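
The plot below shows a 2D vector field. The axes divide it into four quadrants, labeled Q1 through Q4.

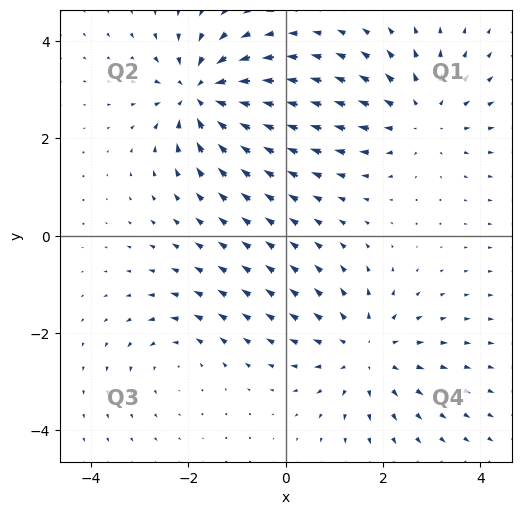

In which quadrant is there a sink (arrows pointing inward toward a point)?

The sink sits at approximately (-1.7, 2.9), which lies in quadrant Q2. The divergence there is about -6, negative as expected for a sink.

Q2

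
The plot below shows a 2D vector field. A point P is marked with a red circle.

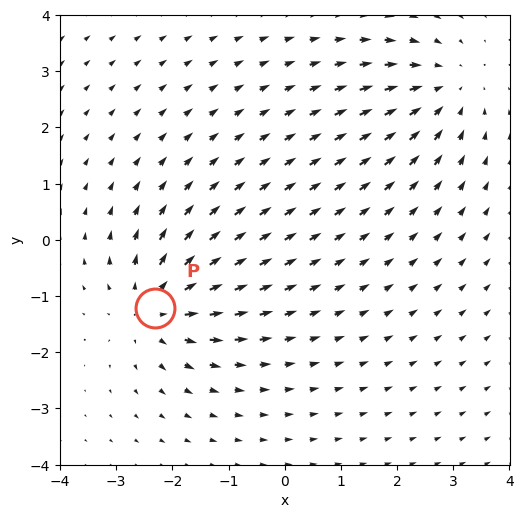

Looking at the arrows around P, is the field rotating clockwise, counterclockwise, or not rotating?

not rotating

Near P at (-2.3, -1.2) the arrows show no circulation. The curl there is ≈0.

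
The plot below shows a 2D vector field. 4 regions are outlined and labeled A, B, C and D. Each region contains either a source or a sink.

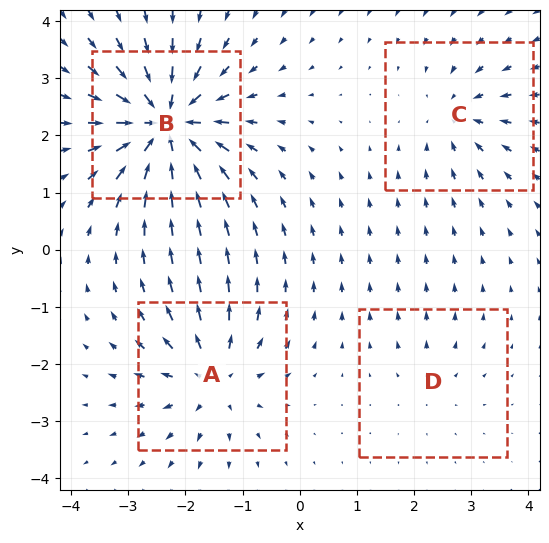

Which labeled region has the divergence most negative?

B

Divergence at each region's feature centre — A: about +6, B: about -9, C: about -4, D: about +2. Region B is most negative.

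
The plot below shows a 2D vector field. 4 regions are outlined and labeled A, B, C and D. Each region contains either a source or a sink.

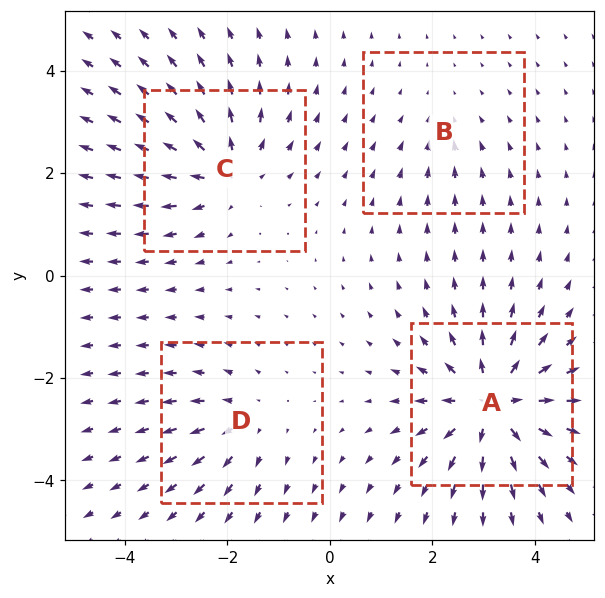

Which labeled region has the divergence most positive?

Divergence at each region's feature centre — A: about +8, B: about -2, C: about +6, D: about +4. Region A is most positive.

A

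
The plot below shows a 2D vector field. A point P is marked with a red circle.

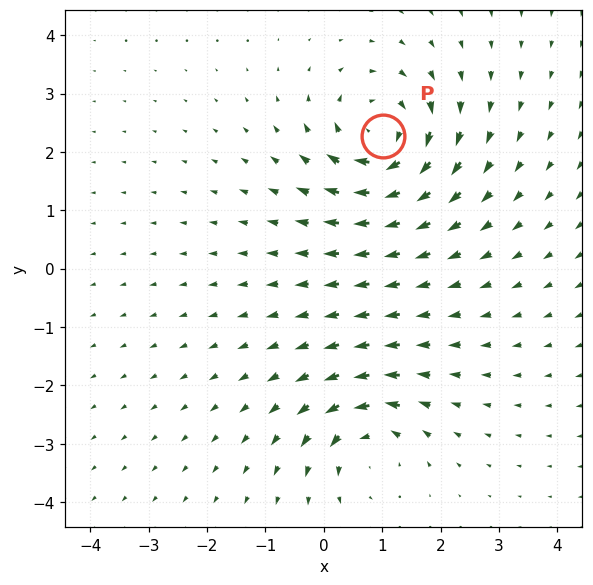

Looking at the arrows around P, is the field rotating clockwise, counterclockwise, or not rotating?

clockwise

Near P at (1.0, 2.3) the arrows circulate clockwise. The curl (z-component) there is about -5; negative curl means clockwise rotation.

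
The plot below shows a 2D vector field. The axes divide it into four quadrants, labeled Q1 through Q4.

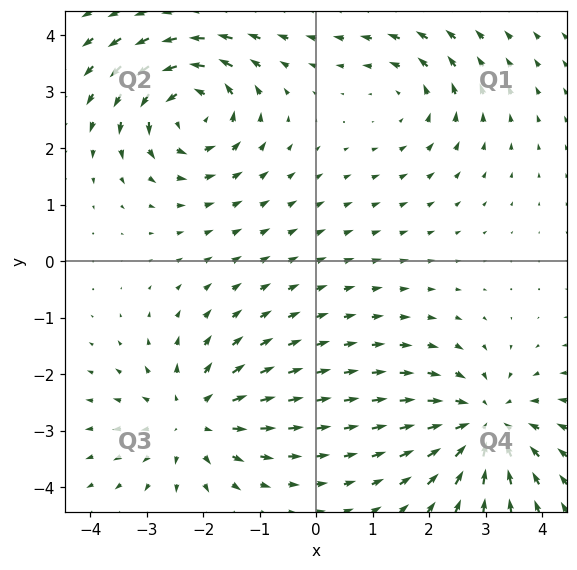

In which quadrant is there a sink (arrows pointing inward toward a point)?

Q4

The sink sits at approximately (3.0, -2.9), which lies in quadrant Q4. The divergence there is about -5, negative as expected for a sink.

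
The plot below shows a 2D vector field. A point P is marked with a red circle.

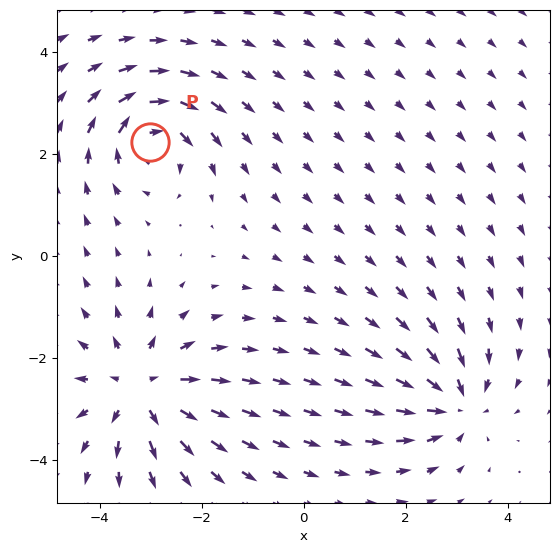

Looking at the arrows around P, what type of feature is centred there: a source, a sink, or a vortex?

At P (-3.0, 2.2) the arrows circulate clockwise. Divergence ≈0, curl about -5 — near-zero divergence with nonzero curl is a vortex.

vortex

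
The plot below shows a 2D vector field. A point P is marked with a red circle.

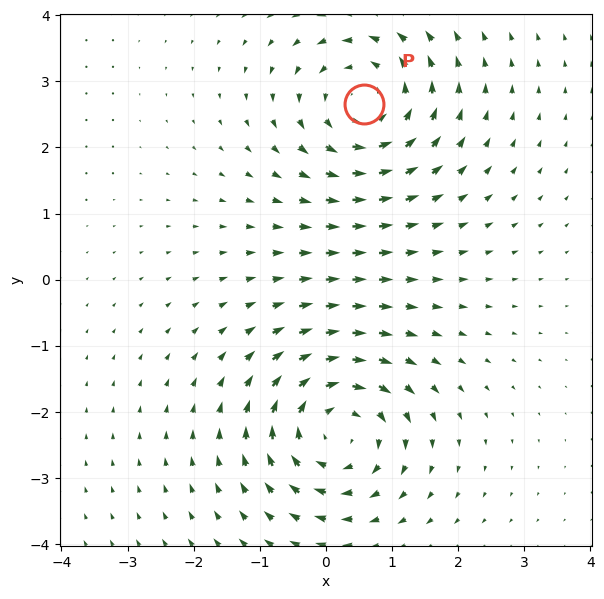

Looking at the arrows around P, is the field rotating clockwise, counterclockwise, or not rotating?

counterclockwise

Near P at (0.6, 2.7) the arrows circulate counterclockwise. The curl (z-component) there is about +4; positive curl means counterclockwise rotation.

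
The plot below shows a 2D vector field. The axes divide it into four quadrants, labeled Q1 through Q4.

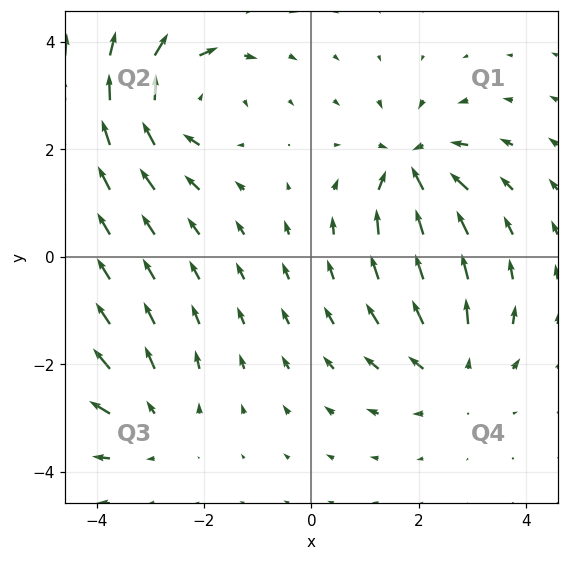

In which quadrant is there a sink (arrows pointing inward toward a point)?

The sink sits at approximately (1.9, 1.7), which lies in quadrant Q1. The divergence there is about -6, negative as expected for a sink.

Q1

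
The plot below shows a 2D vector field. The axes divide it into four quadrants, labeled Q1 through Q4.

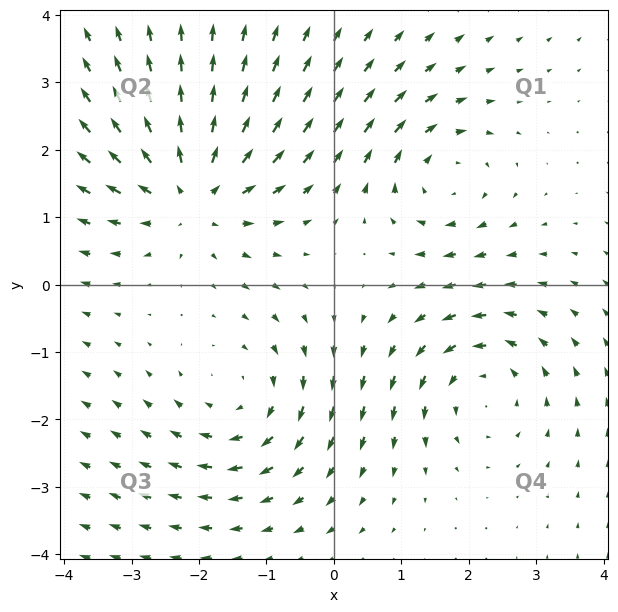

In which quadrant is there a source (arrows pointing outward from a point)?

Q2

The source sits at approximately (-2.1, 1.4), which lies in quadrant Q2. The divergence there is about +5, positive as expected for a source.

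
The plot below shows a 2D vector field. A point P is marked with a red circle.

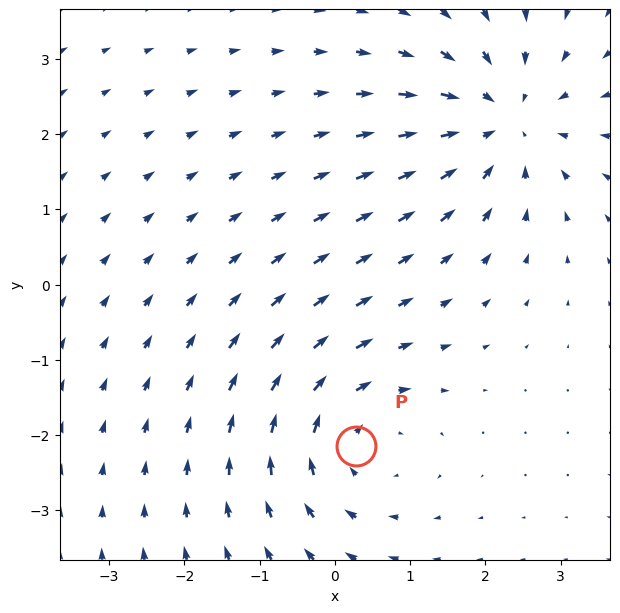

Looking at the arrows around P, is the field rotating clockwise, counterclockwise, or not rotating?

clockwise

Near P at (0.3, -2.1) the arrows circulate clockwise. The curl (z-component) there is about -4; negative curl means clockwise rotation.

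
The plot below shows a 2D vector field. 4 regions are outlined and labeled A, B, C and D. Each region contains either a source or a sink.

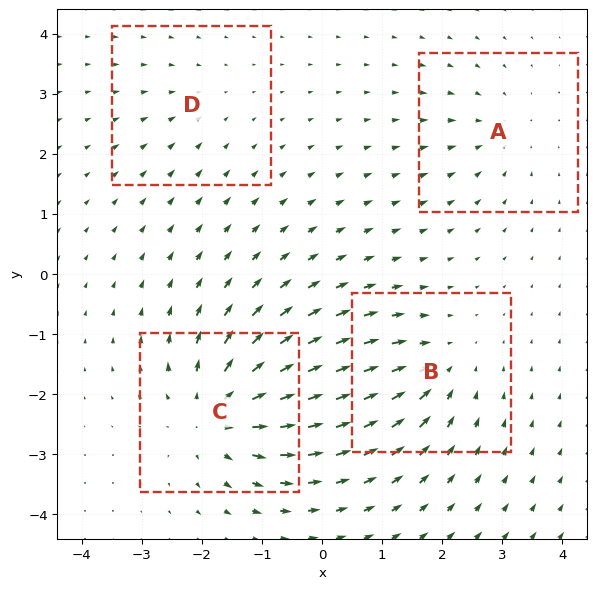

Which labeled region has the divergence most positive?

C

Divergence at each region's feature centre — A: about -3, B: about -5, C: about +7, D: about -2. Region C is most positive.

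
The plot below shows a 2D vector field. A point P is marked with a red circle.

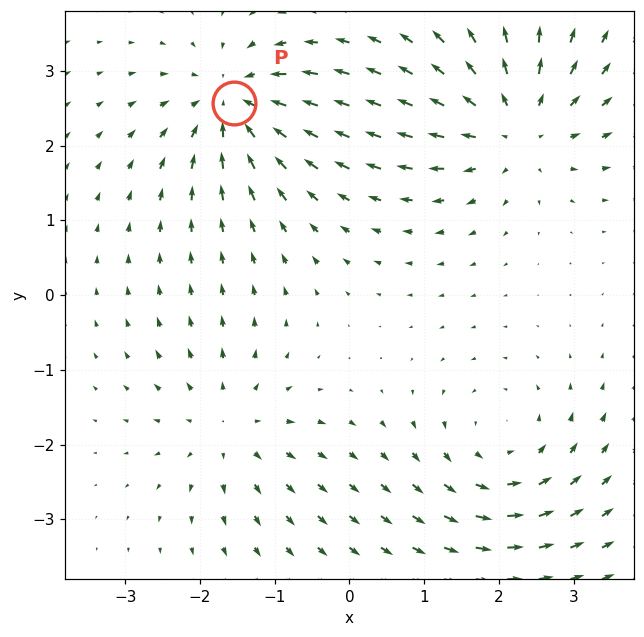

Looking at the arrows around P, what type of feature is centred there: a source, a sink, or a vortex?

sink

At P (-1.5, 2.6) the arrows converge inward. Divergence about -6, curl ≈0 — negative divergence with near-zero curl is a sink.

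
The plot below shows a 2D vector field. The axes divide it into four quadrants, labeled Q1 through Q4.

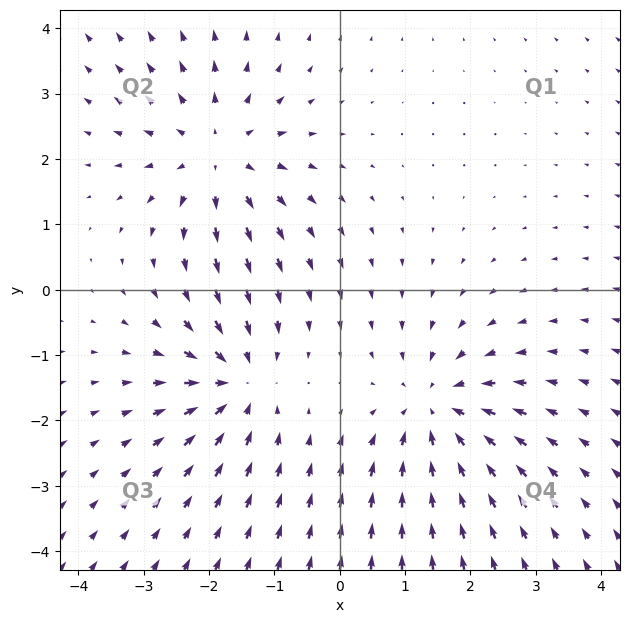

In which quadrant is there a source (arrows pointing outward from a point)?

Q2

The source sits at approximately (-1.9, 2.1), which lies in quadrant Q2. The divergence there is about +3, positive as expected for a source.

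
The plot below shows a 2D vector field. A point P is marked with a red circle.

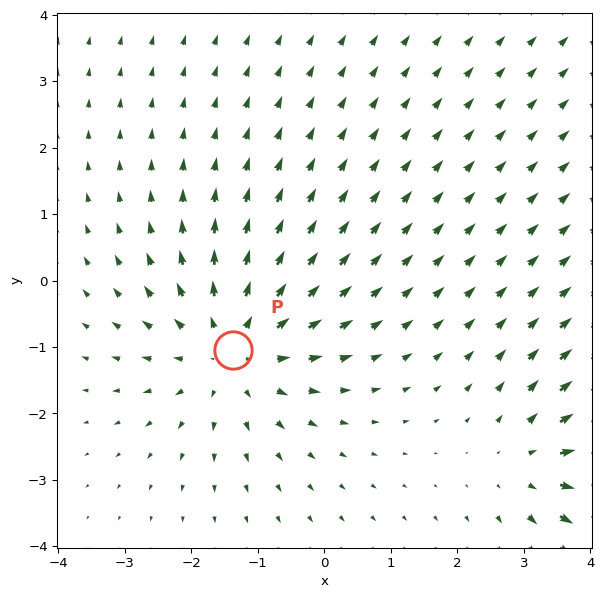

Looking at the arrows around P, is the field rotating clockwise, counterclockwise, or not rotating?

not rotating

Near P at (-1.4, -1.0) the arrows show no circulation. The curl there is ≈0.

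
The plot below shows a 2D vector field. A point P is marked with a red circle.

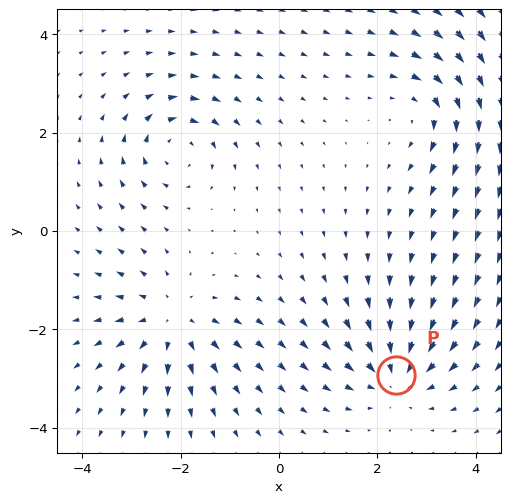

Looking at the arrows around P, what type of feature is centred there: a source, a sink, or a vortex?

At P (2.4, -2.9) the arrows converge inward. Divergence about -5, curl ≈0 — negative divergence with near-zero curl is a sink.

sink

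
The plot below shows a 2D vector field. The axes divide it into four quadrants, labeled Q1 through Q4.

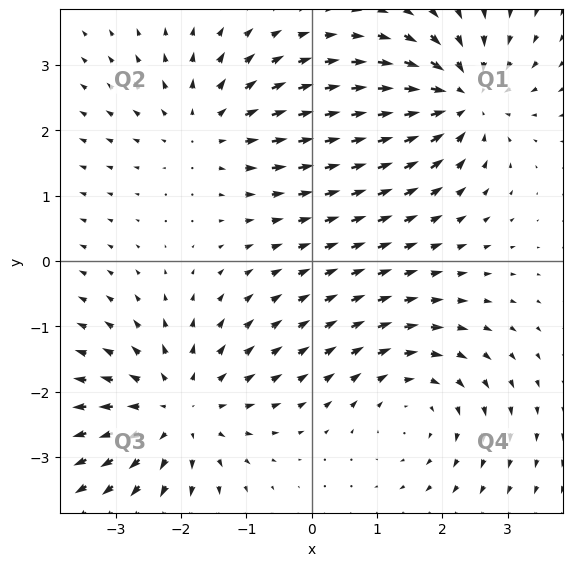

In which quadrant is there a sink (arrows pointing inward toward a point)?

The sink sits at approximately (2.3, 2.5), which lies in quadrant Q1. The divergence there is about -4, negative as expected for a sink.

Q1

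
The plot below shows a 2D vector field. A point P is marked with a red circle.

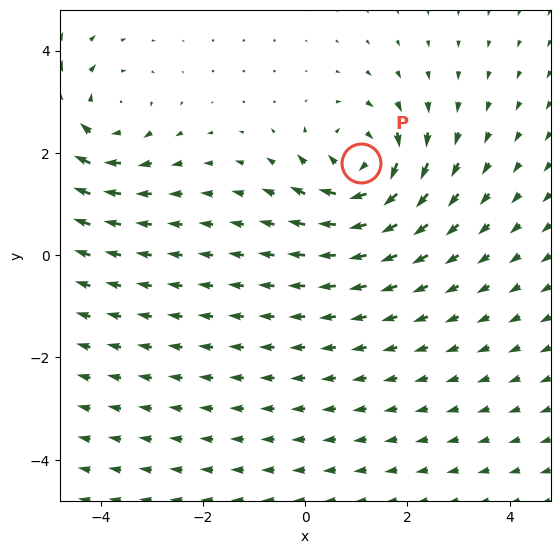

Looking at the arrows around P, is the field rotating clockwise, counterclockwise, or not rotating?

Near P at (1.1, 1.8) the arrows circulate clockwise. The curl (z-component) there is about -5; negative curl means clockwise rotation.

clockwise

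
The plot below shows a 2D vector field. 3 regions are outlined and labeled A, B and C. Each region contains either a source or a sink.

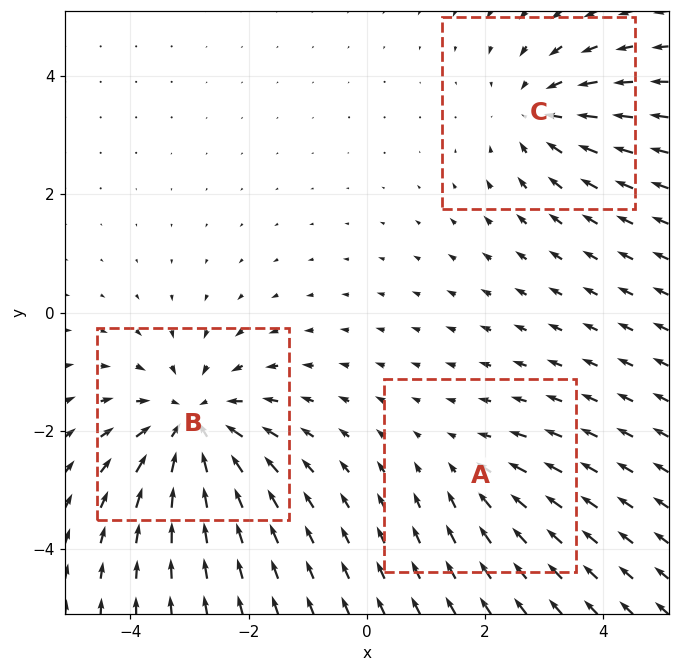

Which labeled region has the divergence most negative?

Divergence at each region's feature centre — A: about -2, B: about -4, C: about -3. Region B is most negative.

B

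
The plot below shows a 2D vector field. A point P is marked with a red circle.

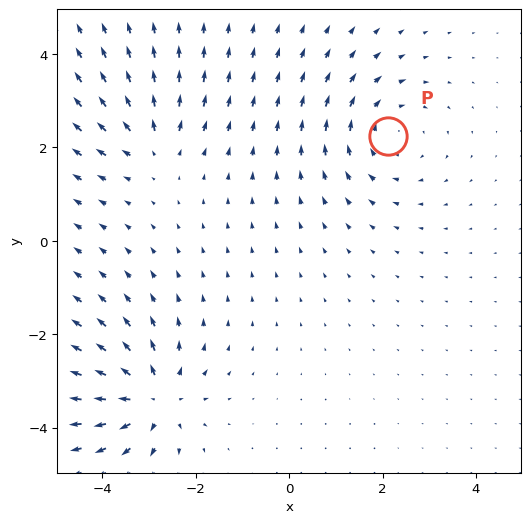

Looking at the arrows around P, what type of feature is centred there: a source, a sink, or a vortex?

At P (2.1, 2.3) the arrows circulate clockwise. Divergence ≈0, curl about -4 — near-zero divergence with nonzero curl is a vortex.

vortex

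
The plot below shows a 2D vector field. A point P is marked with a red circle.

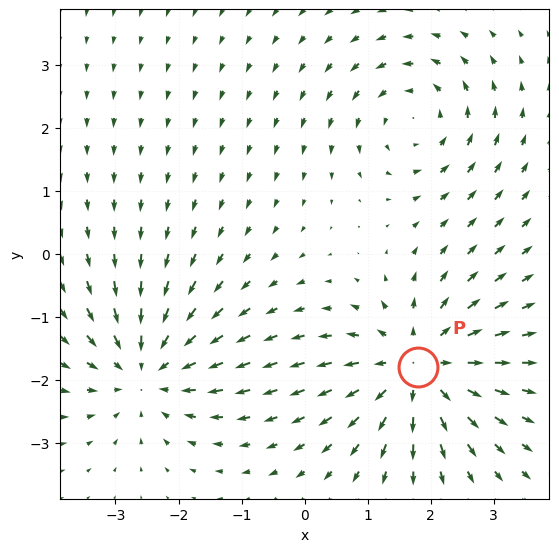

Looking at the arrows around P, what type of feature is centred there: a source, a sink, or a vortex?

At P (1.8, -1.8) the arrows spread outward. Divergence about +5, curl ≈0 — positive divergence with near-zero curl is a source.

source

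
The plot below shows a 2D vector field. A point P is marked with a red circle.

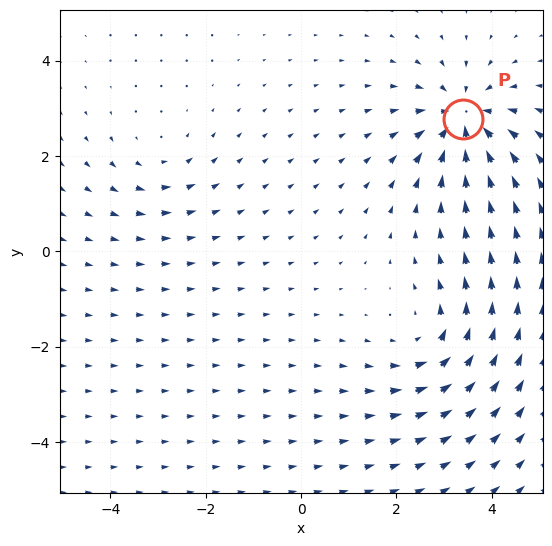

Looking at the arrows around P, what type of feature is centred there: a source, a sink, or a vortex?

At P (3.4, 2.8) the arrows converge inward. Divergence about -5, curl ≈0 — negative divergence with near-zero curl is a sink.

sink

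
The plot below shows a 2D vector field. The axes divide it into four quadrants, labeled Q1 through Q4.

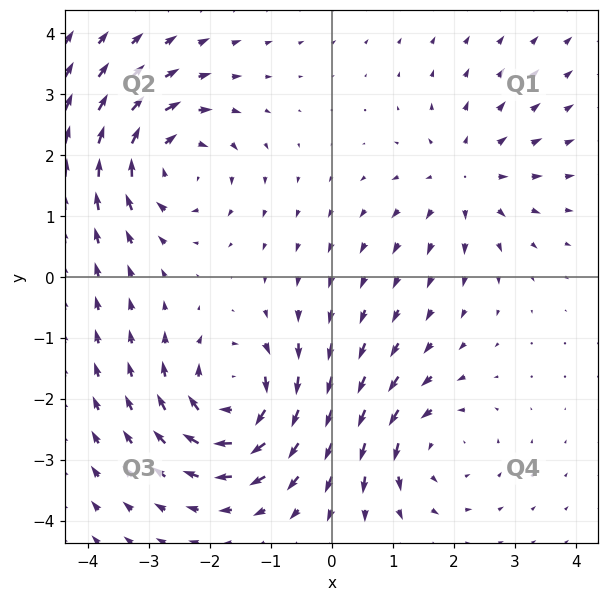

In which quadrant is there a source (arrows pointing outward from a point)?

Q1

The source sits at approximately (2.2, 1.6), which lies in quadrant Q1. The divergence there is about +3, positive as expected for a source.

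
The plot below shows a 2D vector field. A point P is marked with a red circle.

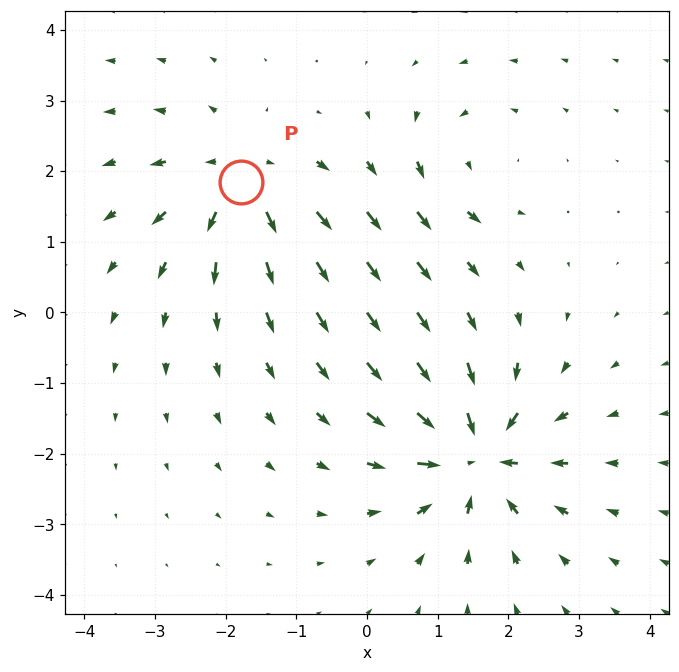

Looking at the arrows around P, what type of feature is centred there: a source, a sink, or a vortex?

At P (-1.8, 1.8) the arrows spread outward. Divergence about +5, curl ≈0 — positive divergence with near-zero curl is a source.

source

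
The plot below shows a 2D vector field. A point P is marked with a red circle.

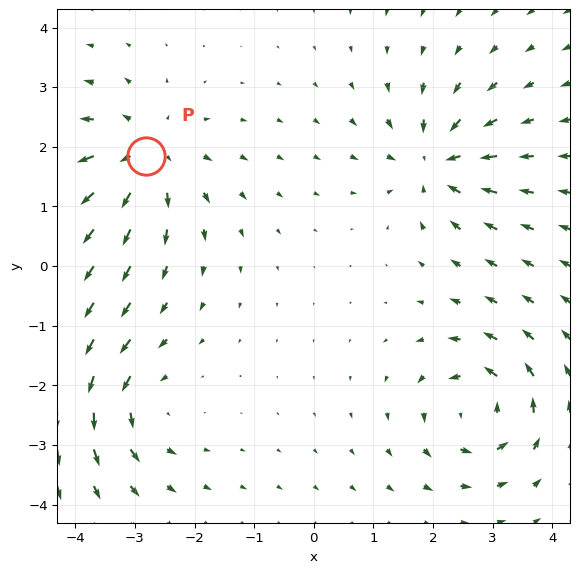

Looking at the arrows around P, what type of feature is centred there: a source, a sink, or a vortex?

source

At P (-2.8, 1.8) the arrows spread outward. Divergence about +5, curl ≈0 — positive divergence with near-zero curl is a source.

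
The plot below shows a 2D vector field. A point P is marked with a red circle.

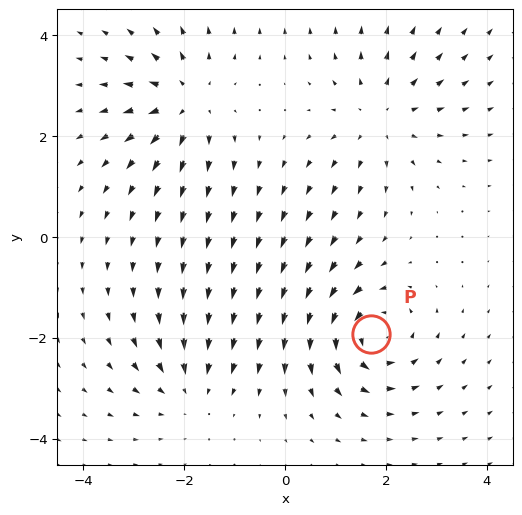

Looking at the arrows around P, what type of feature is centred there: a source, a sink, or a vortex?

At P (1.7, -1.9) the arrows circulate counterclockwise. Divergence ≈0, curl about +5 — near-zero divergence with nonzero curl is a vortex.

vortex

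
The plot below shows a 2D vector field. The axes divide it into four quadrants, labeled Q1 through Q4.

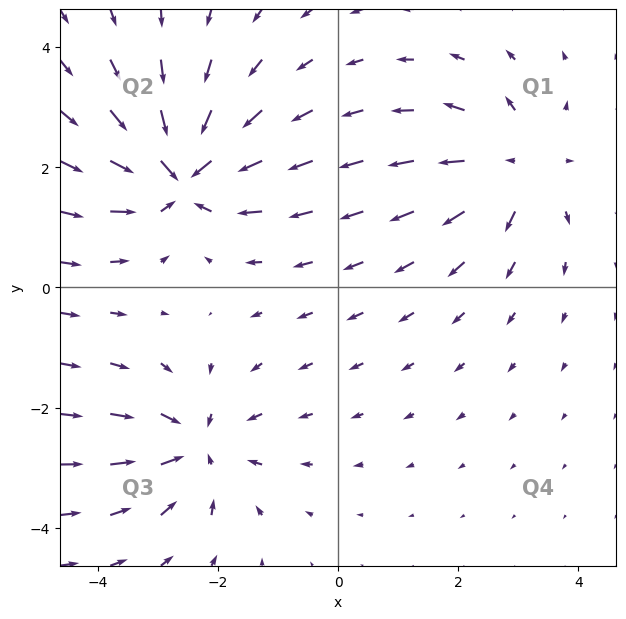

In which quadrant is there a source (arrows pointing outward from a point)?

The source sits at approximately (3.0, 2.0), which lies in quadrant Q1. The divergence there is about +4, positive as expected for a source.

Q1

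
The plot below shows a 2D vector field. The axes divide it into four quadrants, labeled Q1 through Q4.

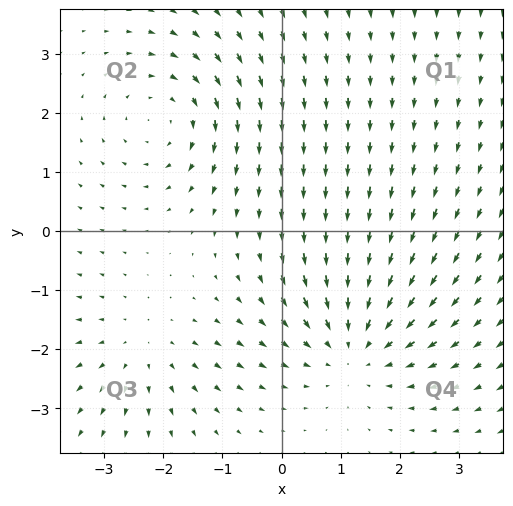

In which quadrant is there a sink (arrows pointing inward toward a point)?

Q4

The sink sits at approximately (1.2, -2.0), which lies in quadrant Q4. The divergence there is about -3, negative as expected for a sink.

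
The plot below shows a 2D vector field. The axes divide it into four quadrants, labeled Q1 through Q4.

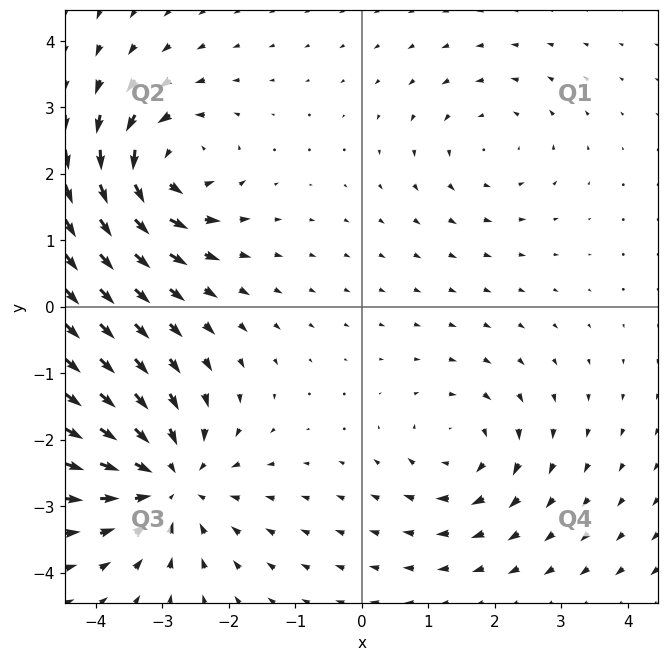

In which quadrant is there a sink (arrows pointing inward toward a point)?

The sink sits at approximately (-2.9, -2.6), which lies in quadrant Q3. The divergence there is about -5, negative as expected for a sink.

Q3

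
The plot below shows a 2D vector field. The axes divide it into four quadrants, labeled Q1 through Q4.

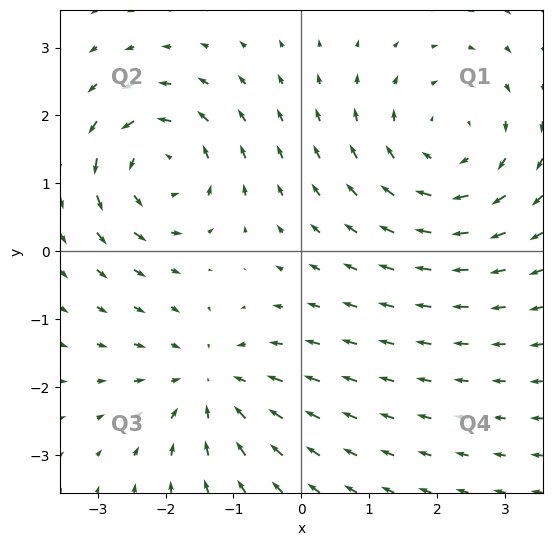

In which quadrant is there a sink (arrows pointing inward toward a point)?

Q3

The sink sits at approximately (-1.3, -1.9), which lies in quadrant Q3. The divergence there is about -3, negative as expected for a sink.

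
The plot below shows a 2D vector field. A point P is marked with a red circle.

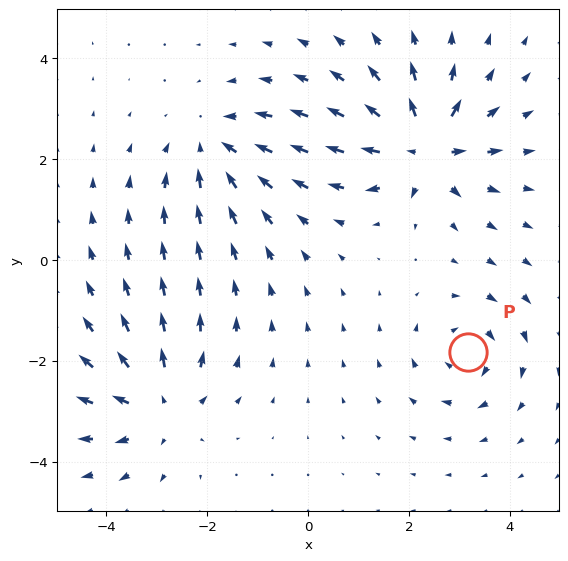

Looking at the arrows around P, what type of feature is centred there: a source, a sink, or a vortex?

vortex

At P (3.2, -1.8) the arrows circulate clockwise. Divergence ≈0, curl about -4 — near-zero divergence with nonzero curl is a vortex.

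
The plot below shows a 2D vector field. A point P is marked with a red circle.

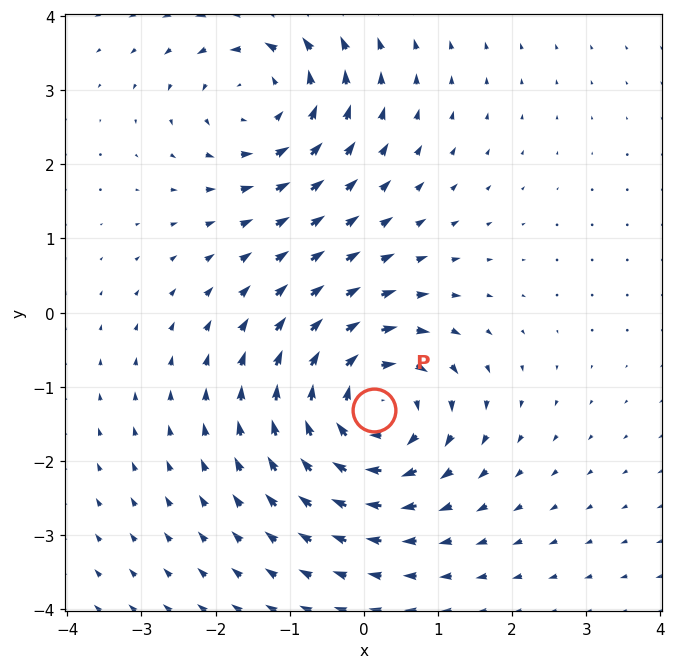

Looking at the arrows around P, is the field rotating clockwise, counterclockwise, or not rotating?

Near P at (0.1, -1.3) the arrows circulate clockwise. The curl (z-component) there is about -5; negative curl means clockwise rotation.

clockwise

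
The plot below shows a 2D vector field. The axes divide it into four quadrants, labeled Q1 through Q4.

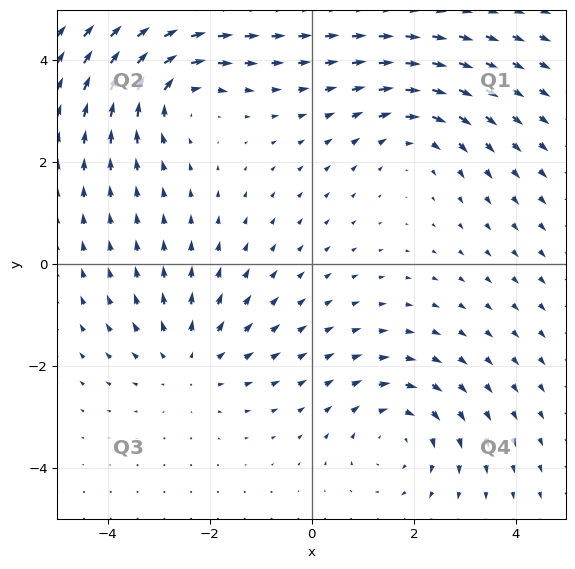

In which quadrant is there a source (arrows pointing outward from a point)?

The source sits at approximately (-2.4, -1.9), which lies in quadrant Q3. The divergence there is about +4, positive as expected for a source.

Q3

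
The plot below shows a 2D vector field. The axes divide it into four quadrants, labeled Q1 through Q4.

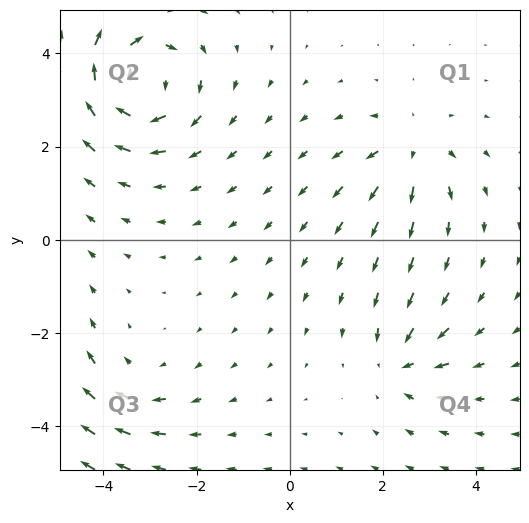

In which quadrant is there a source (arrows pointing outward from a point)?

The source sits at approximately (2.6, 2.0), which lies in quadrant Q1. The divergence there is about +3, positive as expected for a source.

Q1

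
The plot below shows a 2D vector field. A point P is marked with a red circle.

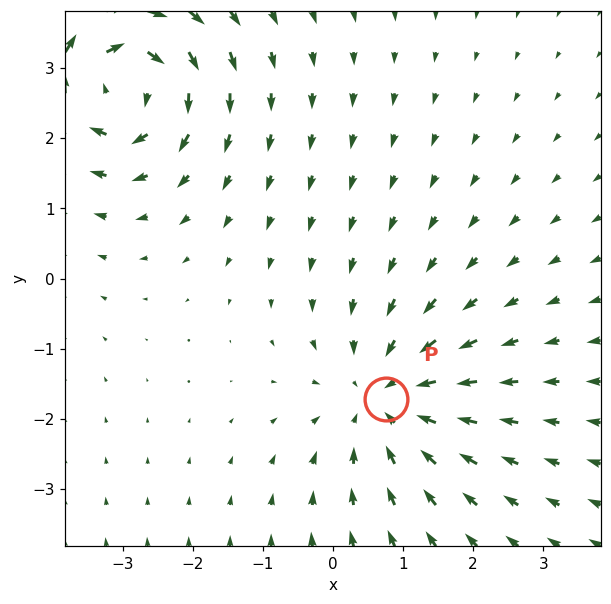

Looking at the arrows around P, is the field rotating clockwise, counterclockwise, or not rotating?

not rotating

Near P at (0.8, -1.7) the arrows show no circulation. The curl there is ≈0.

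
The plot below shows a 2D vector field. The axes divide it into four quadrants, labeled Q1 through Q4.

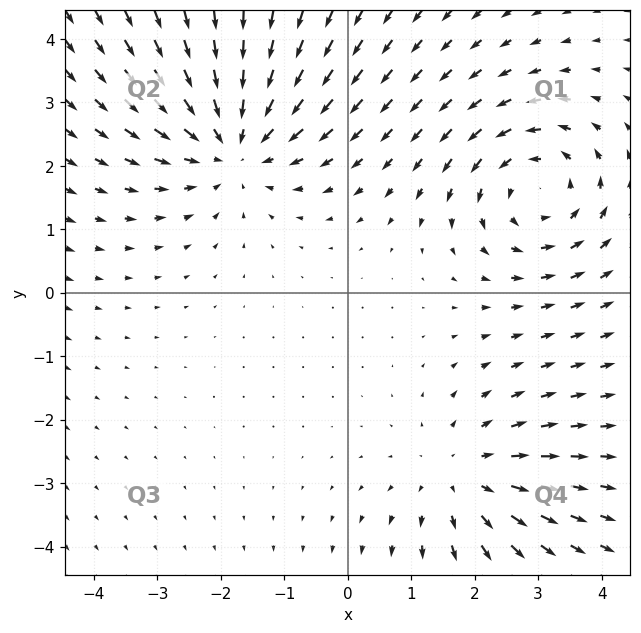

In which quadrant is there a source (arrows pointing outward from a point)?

Q4

The source sits at approximately (1.8, -2.9), which lies in quadrant Q4. The divergence there is about +3, positive as expected for a source.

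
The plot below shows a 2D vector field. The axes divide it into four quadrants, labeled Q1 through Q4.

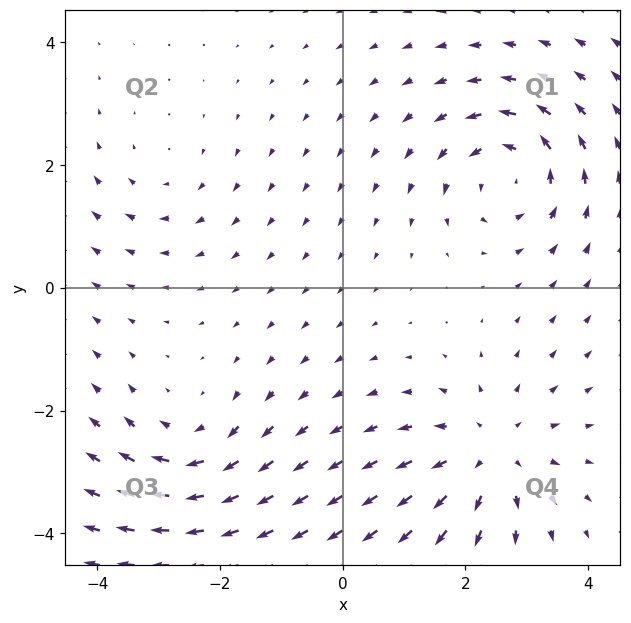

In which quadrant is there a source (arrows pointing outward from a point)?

Q4

The source sits at approximately (2.4, -2.7), which lies in quadrant Q4. The divergence there is about +4, positive as expected for a source.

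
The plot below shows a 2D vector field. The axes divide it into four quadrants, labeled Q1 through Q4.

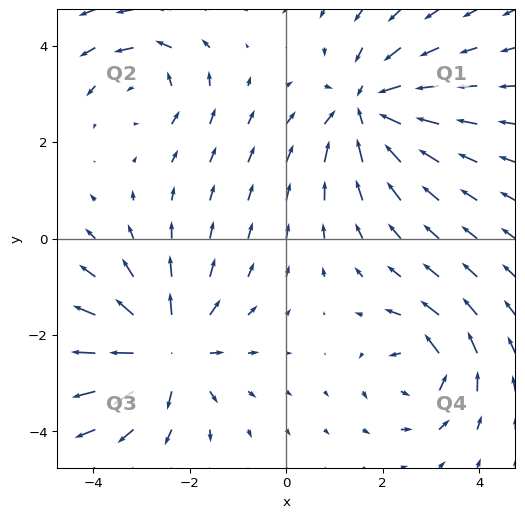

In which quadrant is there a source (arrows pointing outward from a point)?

Q3

The source sits at approximately (-2.5, -2.3), which lies in quadrant Q3. The divergence there is about +5, positive as expected for a source.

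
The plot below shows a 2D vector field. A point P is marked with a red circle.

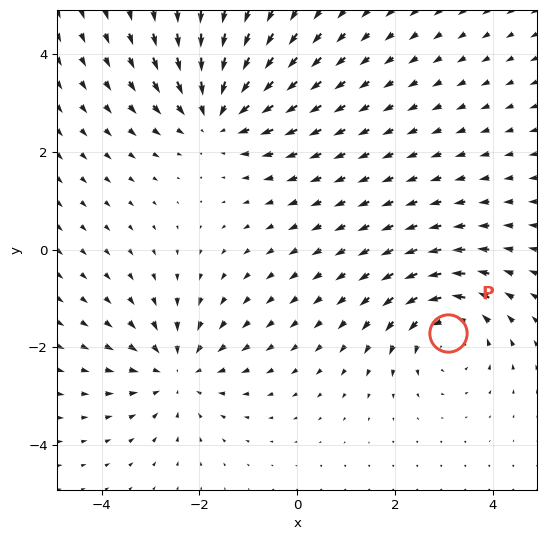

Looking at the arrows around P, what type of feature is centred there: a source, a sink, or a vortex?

At P (3.1, -1.7) the arrows circulate counterclockwise. Divergence ≈0, curl about +3 — near-zero divergence with nonzero curl is a vortex.

vortex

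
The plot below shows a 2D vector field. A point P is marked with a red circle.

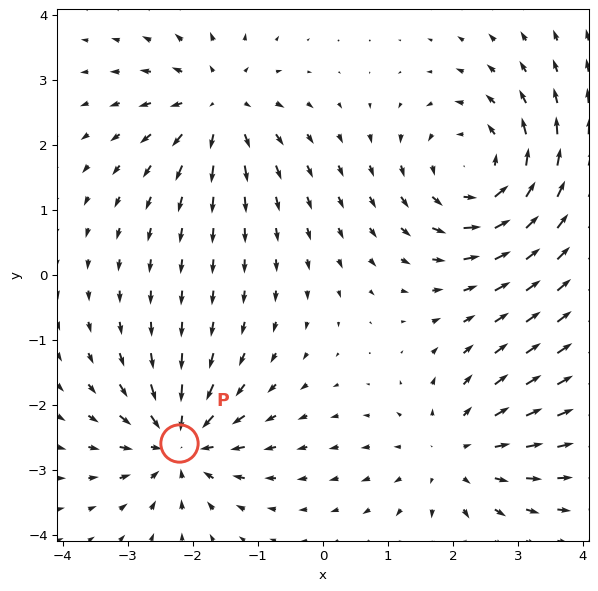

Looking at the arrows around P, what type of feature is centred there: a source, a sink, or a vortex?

At P (-2.2, -2.6) the arrows converge inward. Divergence about -6, curl ≈0 — negative divergence with near-zero curl is a sink.

sink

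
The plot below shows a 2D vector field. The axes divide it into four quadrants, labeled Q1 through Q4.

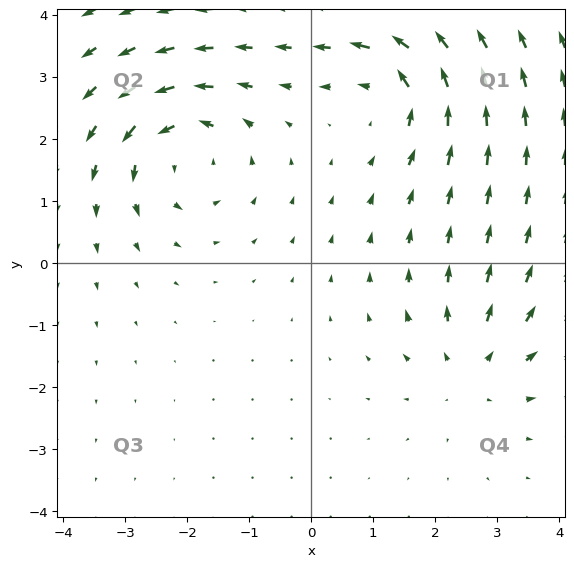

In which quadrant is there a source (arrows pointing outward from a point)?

The source sits at approximately (2.6, -1.7), which lies in quadrant Q4. The divergence there is about +3, positive as expected for a source.

Q4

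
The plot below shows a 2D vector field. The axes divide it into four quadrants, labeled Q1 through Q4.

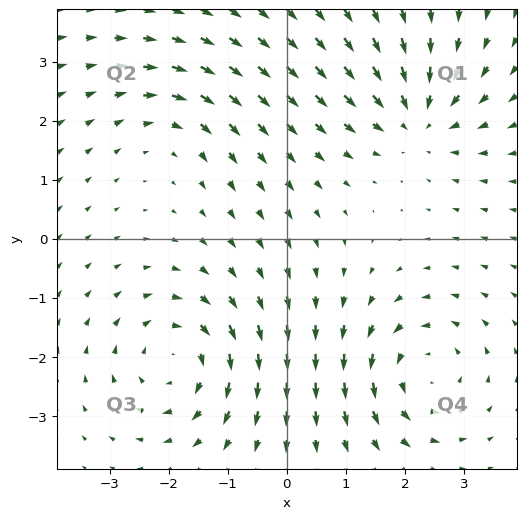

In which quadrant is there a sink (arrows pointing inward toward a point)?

Q1

The sink sits at approximately (2.2, 2.0), which lies in quadrant Q1. The divergence there is about -4, negative as expected for a sink.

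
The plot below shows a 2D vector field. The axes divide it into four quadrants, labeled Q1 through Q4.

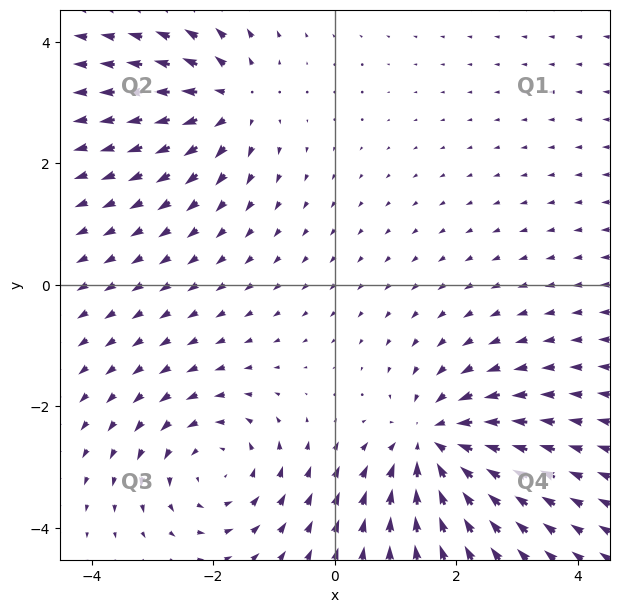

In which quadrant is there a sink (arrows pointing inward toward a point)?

The sink sits at approximately (1.6, -2.6), which lies in quadrant Q4. The divergence there is about -4, negative as expected for a sink.

Q4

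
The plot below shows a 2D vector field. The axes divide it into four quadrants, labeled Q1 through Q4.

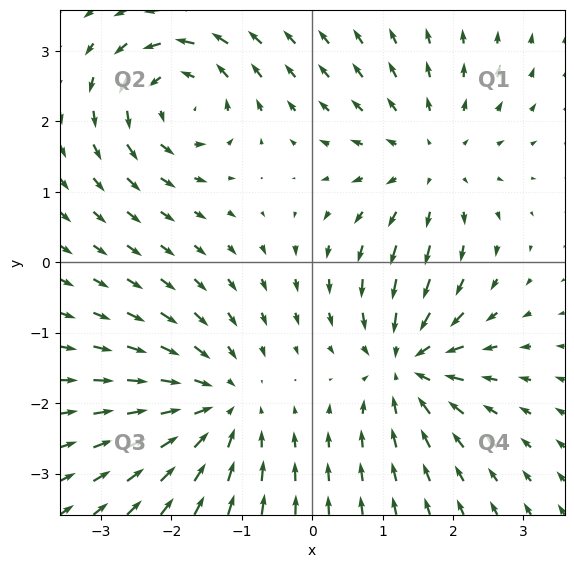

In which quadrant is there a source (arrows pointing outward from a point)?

Q1

The source sits at approximately (1.7, 1.4), which lies in quadrant Q1. The divergence there is about +3, positive as expected for a source.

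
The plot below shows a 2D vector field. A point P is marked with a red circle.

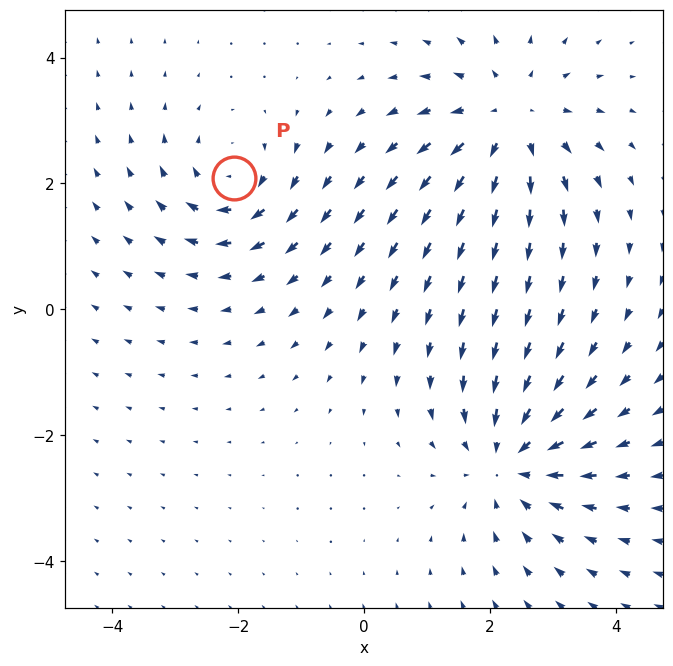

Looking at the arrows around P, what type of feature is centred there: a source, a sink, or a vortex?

vortex

At P (-2.1, 2.1) the arrows circulate clockwise. Divergence ≈0, curl about -4 — near-zero divergence with nonzero curl is a vortex.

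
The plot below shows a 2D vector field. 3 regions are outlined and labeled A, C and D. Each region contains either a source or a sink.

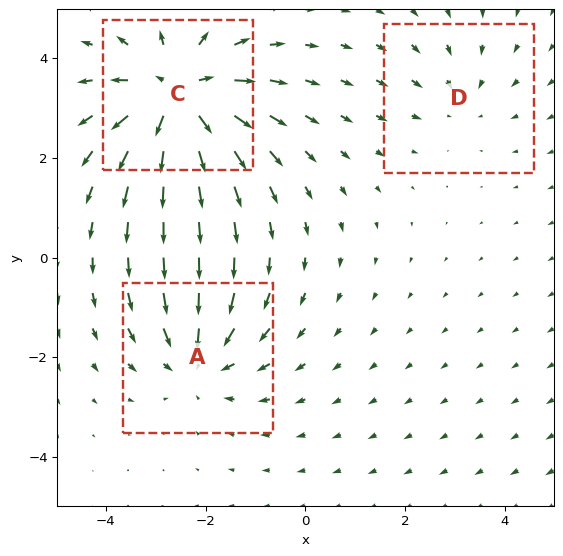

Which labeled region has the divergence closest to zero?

Divergence at each region's feature centre — A: about -3, C: about +5, D: about -2. Region D is closest to zero.

D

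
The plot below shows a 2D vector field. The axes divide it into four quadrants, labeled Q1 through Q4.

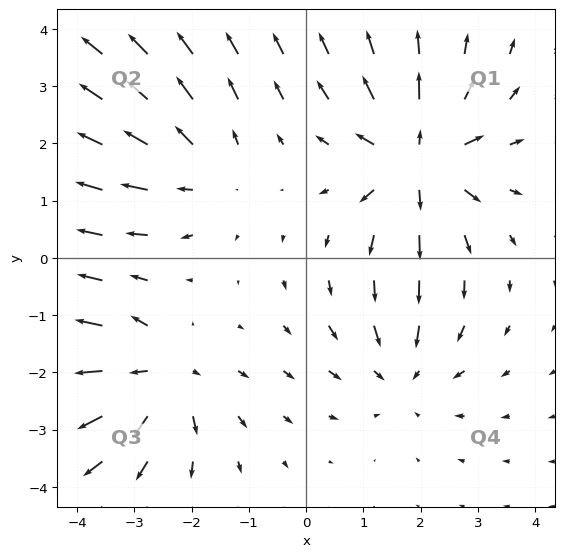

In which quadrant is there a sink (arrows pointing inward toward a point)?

The sink sits at approximately (1.7, -2.0), which lies in quadrant Q4. The divergence there is about -2, negative as expected for a sink.

Q4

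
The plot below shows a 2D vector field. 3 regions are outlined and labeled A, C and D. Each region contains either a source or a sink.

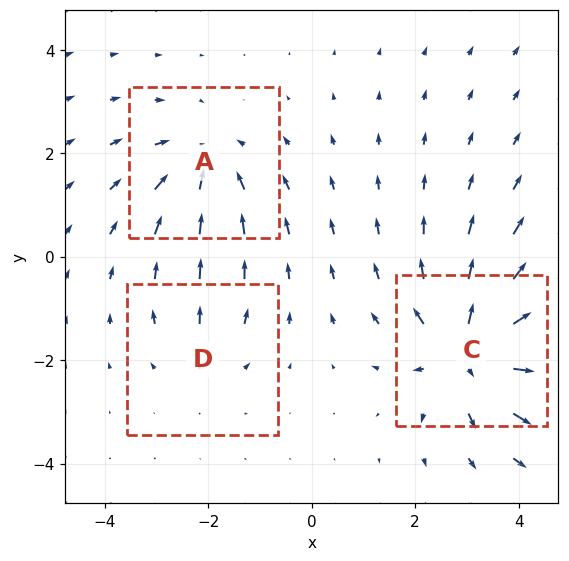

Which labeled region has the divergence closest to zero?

Divergence at each region's feature centre — A: about -3, C: about +5, D: about +2. Region D is closest to zero.

D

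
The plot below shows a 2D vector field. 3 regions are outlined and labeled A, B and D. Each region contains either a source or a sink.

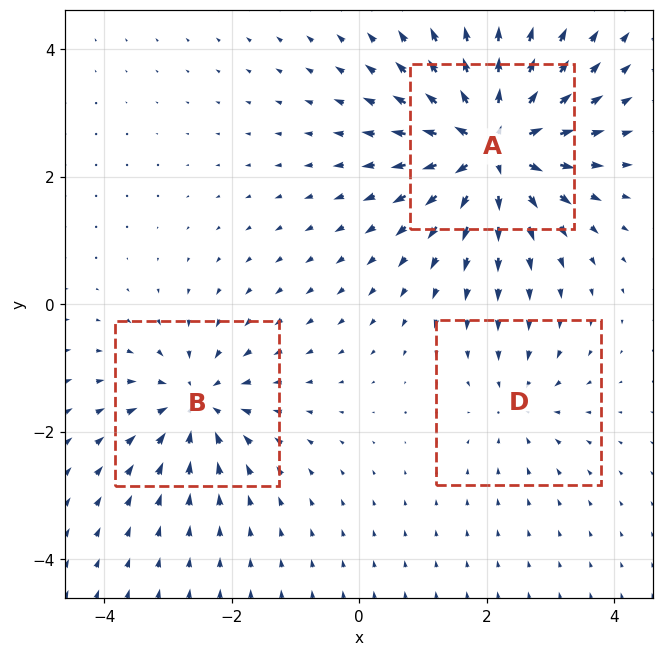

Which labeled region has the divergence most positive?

Divergence at each region's feature centre — A: about +6, B: about -4, D: about -2. Region A is most positive.

A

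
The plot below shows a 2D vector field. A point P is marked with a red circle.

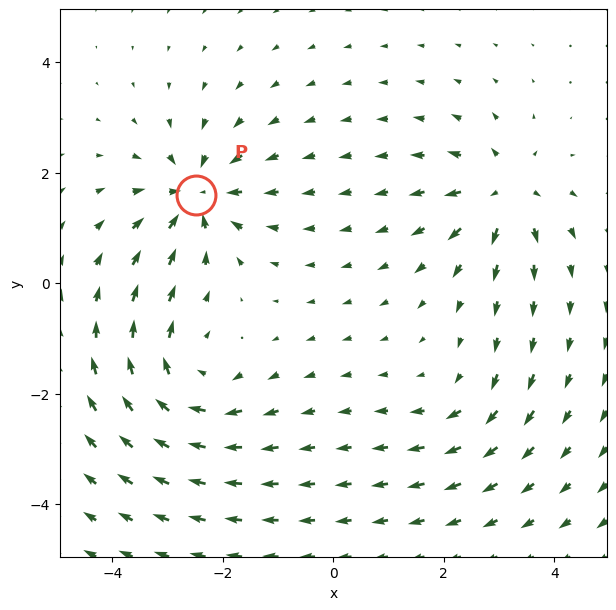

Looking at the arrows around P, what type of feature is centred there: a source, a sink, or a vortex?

At P (-2.5, 1.6) the arrows converge inward. Divergence about -6, curl ≈0 — negative divergence with near-zero curl is a sink.

sink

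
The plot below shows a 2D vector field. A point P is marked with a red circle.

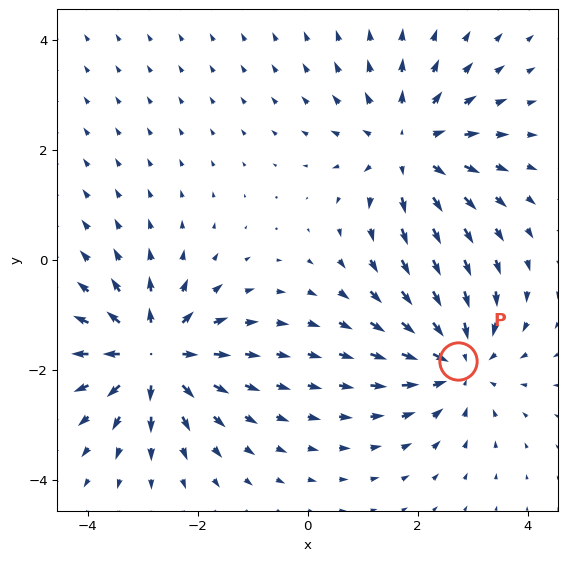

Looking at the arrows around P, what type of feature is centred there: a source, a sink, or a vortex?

At P (2.7, -1.8) the arrows converge inward. Divergence about -4, curl ≈0 — negative divergence with near-zero curl is a sink.

sink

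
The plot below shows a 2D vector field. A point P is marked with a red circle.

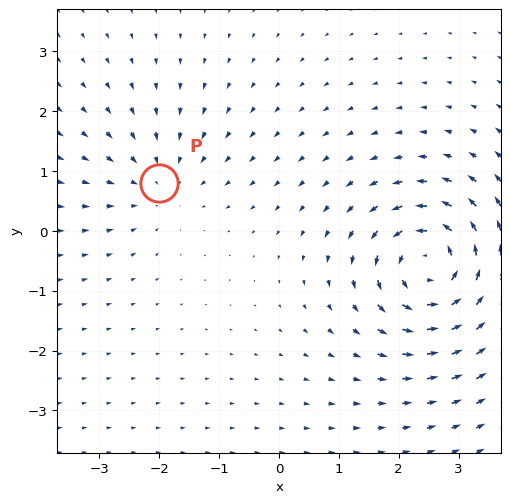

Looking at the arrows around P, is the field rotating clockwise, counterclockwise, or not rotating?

Near P at (-2.0, 0.8) the arrows show no circulation. The curl there is ≈0.

not rotating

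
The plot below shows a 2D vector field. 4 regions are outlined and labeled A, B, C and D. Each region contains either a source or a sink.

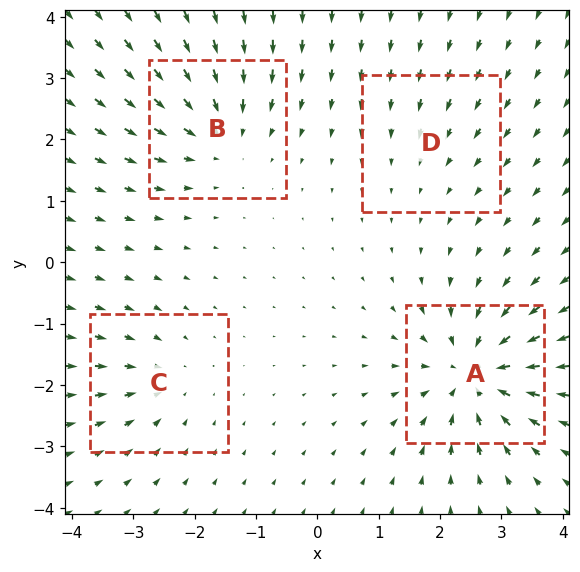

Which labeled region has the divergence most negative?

A

Divergence at each region's feature centre — A: about -8, B: about -6, C: about -4, D: about -2. Region A is most negative.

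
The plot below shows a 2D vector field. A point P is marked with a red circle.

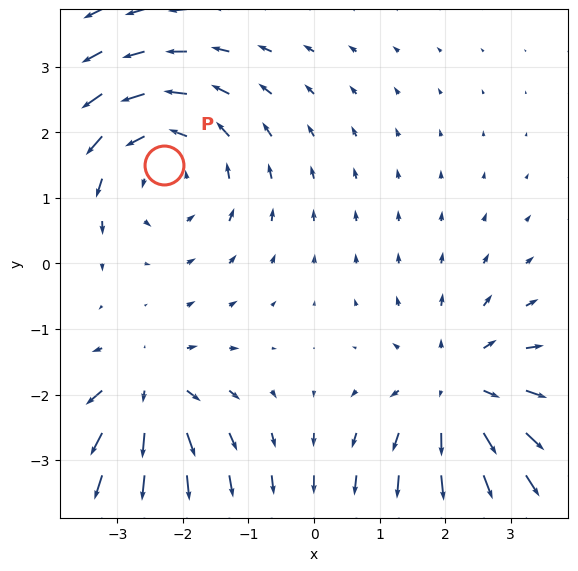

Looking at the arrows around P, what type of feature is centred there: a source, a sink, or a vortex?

At P (-2.3, 1.5) the arrows circulate counterclockwise. Divergence ≈0, curl about +3 — near-zero divergence with nonzero curl is a vortex.

vortex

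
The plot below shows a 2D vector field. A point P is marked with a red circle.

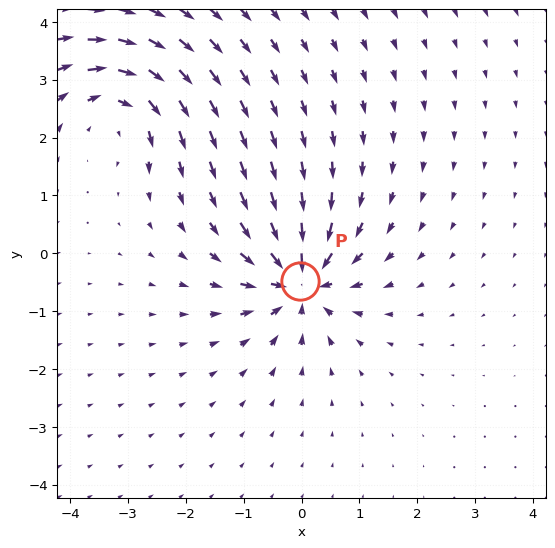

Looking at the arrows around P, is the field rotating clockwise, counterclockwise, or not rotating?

not rotating

Near P at (-0.0, -0.5) the arrows show no circulation. The curl there is ≈0.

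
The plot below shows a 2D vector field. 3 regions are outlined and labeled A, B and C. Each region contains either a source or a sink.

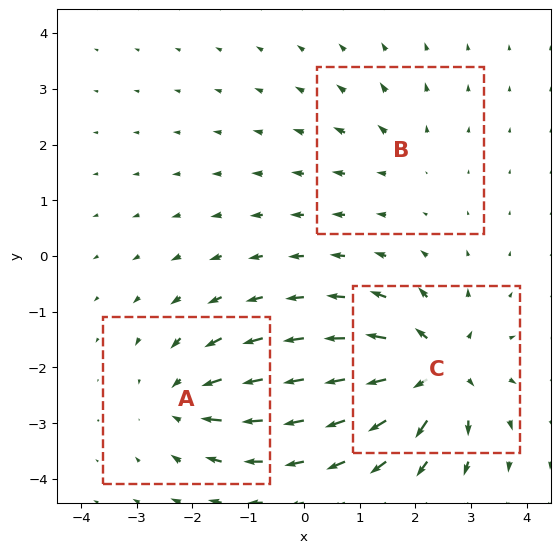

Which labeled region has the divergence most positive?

Divergence at each region's feature centre — A: about -4, B: about +2, C: about +6. Region C is most positive.

C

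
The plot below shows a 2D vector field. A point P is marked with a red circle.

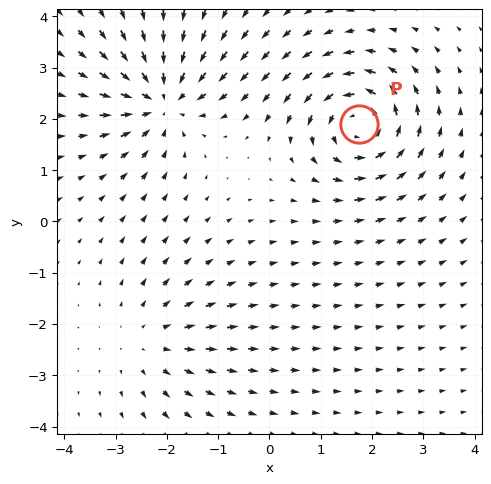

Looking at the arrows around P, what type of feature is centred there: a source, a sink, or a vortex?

vortex

At P (1.8, 1.9) the arrows circulate counterclockwise. Divergence ≈0, curl about +5 — near-zero divergence with nonzero curl is a vortex.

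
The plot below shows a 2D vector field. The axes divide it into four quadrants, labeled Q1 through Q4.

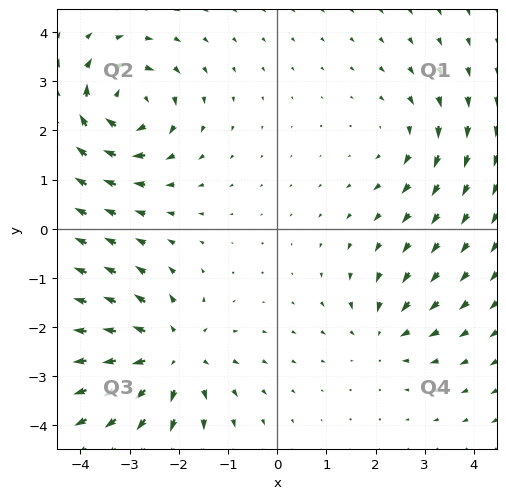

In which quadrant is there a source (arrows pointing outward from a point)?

Q3

The source sits at approximately (-2.2, -2.6), which lies in quadrant Q3. The divergence there is about +5, positive as expected for a source.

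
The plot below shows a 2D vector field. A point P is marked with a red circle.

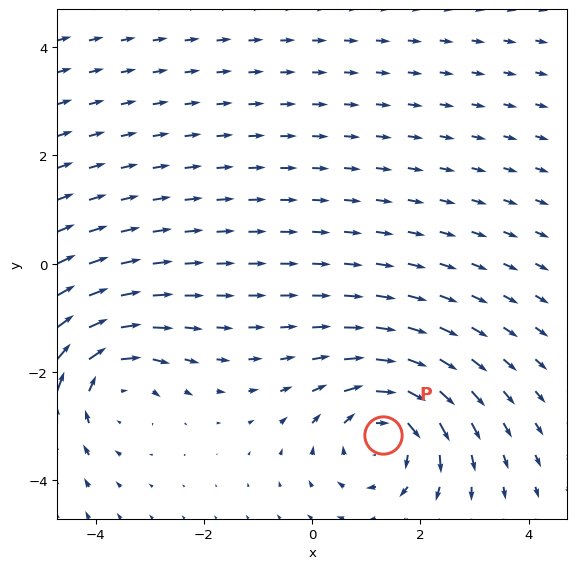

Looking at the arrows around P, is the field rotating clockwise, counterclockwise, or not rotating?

Near P at (1.3, -3.2) the arrows circulate clockwise. The curl (z-component) there is about -3; negative curl means clockwise rotation.

clockwise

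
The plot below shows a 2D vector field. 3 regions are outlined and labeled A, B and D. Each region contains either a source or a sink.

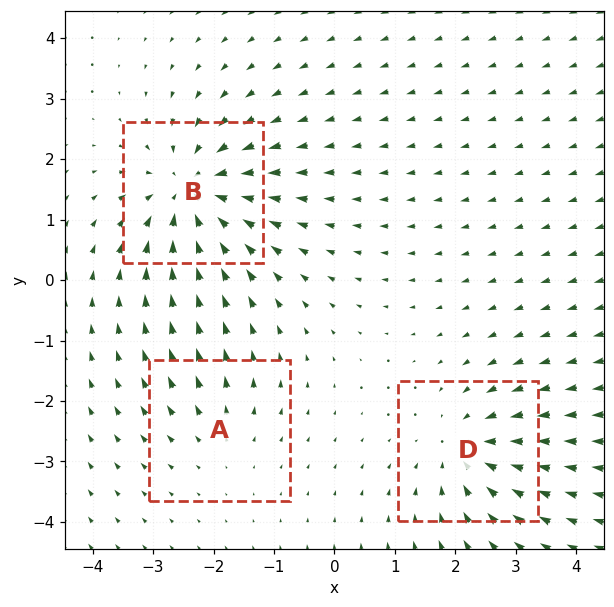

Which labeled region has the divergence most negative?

Divergence at each region's feature centre — A: about +2, B: about -5, D: about -4. Region B is most negative.

B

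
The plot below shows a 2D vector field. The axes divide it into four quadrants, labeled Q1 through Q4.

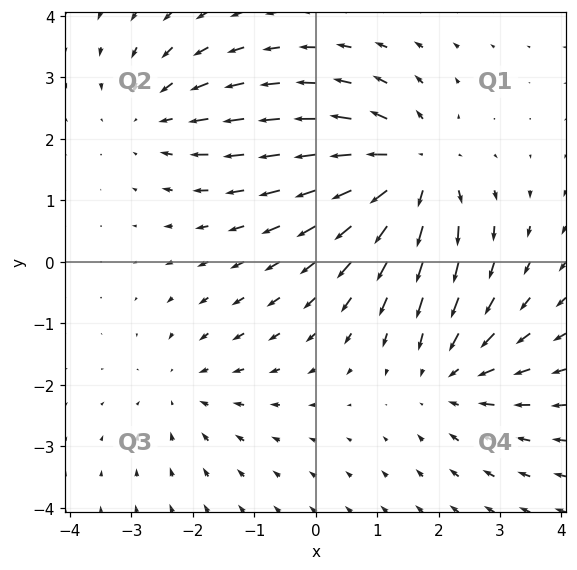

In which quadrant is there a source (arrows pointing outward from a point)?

The source sits at approximately (1.6, 1.5), which lies in quadrant Q1. The divergence there is about +5, positive as expected for a source.

Q1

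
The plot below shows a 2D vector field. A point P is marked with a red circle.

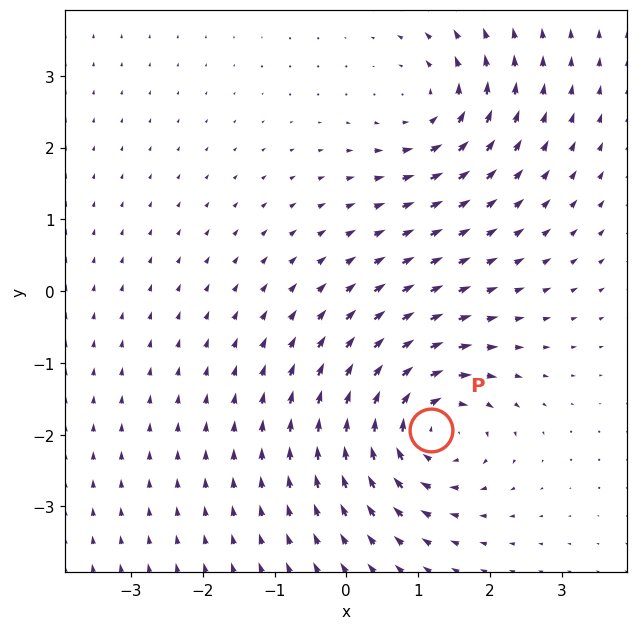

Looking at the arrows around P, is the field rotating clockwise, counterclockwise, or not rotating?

Near P at (1.2, -1.9) the arrows circulate clockwise. The curl (z-component) there is about -6; negative curl means clockwise rotation.

clockwise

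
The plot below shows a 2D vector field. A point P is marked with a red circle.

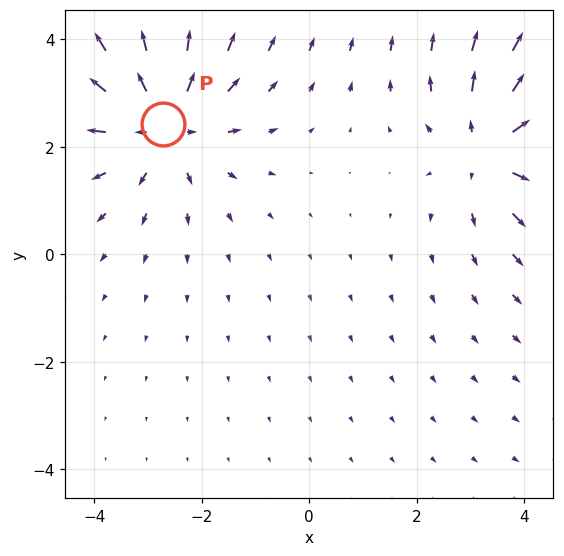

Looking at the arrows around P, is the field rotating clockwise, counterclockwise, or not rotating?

not rotating

Near P at (-2.7, 2.4) the arrows show no circulation. The curl there is ≈0.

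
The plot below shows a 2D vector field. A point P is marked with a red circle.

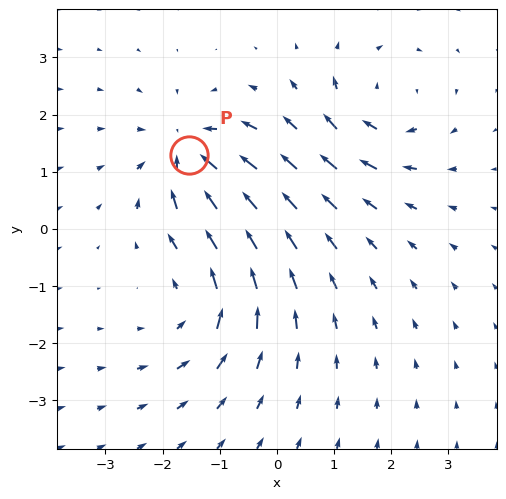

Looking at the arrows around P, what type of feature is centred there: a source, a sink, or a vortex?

sink

At P (-1.5, 1.3) the arrows converge inward. Divergence about -6, curl ≈0 — negative divergence with near-zero curl is a sink.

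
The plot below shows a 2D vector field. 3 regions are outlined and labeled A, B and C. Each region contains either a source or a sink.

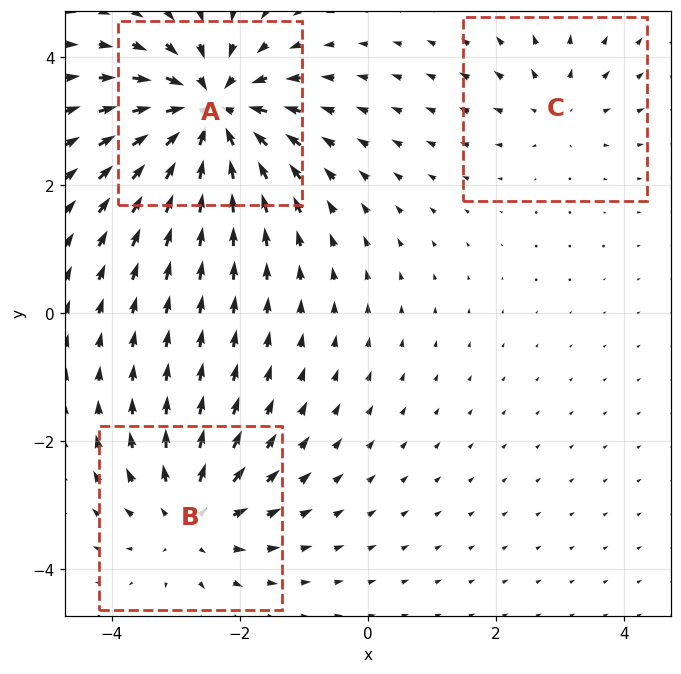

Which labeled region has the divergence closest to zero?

C

Divergence at each region's feature centre — A: about -6, B: about +4, C: about +2. Region C is closest to zero.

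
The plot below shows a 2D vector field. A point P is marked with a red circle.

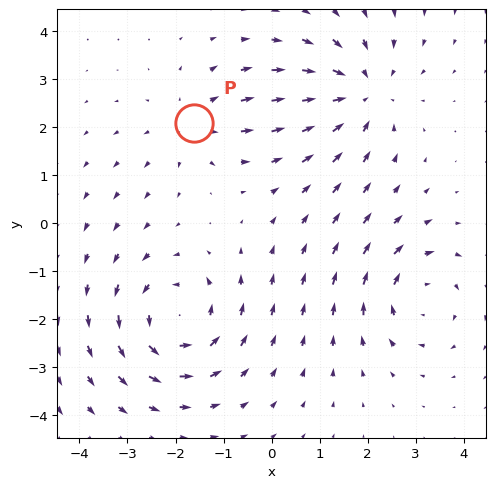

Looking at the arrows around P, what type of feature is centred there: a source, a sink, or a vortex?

At P (-1.6, 2.1) the arrows spread outward. Divergence about +2, curl ≈0 — positive divergence with near-zero curl is a source.

source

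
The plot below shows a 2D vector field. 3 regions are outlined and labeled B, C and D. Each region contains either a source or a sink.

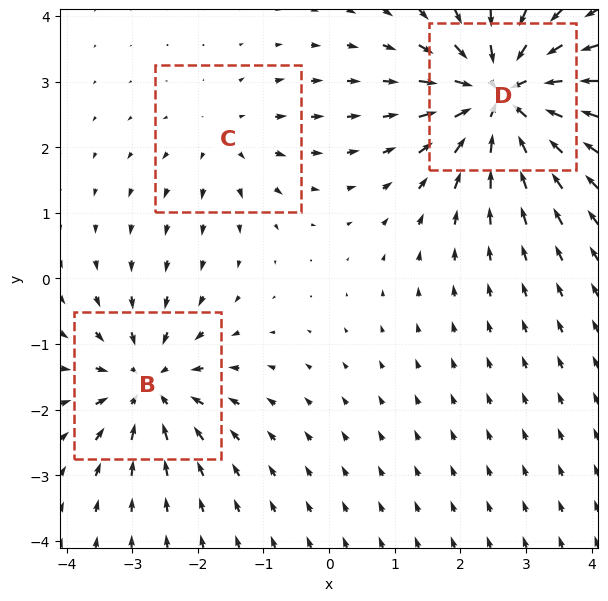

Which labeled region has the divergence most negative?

Divergence at each region's feature centre — B: about -4, C: about +2, D: about -6. Region D is most negative.

D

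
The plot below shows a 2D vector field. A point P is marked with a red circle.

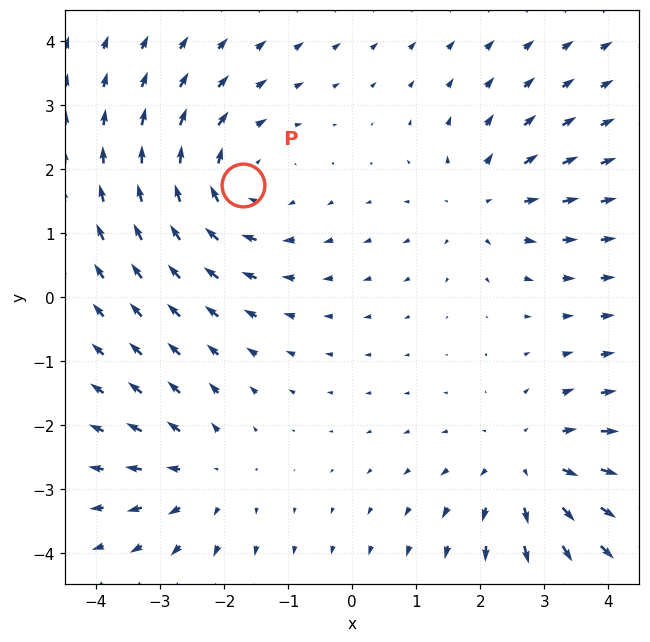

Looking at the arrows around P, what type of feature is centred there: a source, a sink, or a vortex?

vortex

At P (-1.7, 1.8) the arrows circulate clockwise. Divergence ≈0, curl about -4 — near-zero divergence with nonzero curl is a vortex.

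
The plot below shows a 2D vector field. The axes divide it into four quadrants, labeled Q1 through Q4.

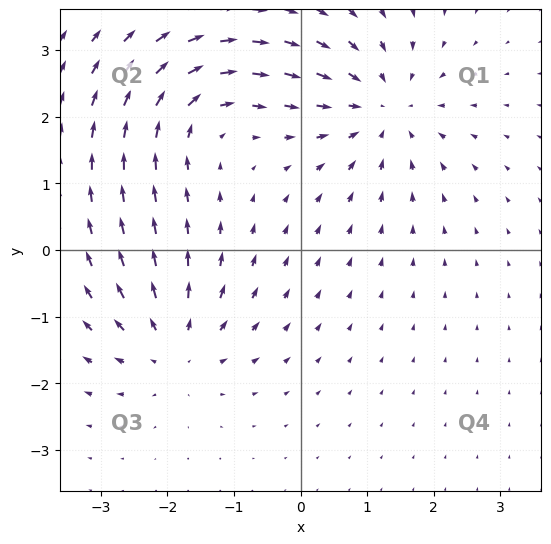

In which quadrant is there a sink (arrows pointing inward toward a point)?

Q1

The sink sits at approximately (1.2, 2.1), which lies in quadrant Q1. The divergence there is about -4, negative as expected for a sink.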